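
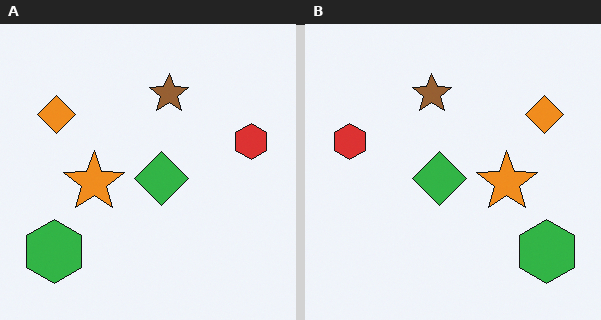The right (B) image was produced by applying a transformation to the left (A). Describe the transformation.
This is the original image flipped horizontally (left ↔ right).

The red hexagon is in the right of the left (A) image and the left of the right (B) — shapes on opposite sides of the vertical midline have swapped in a mirror flip.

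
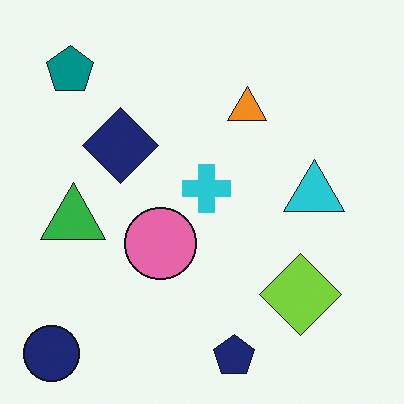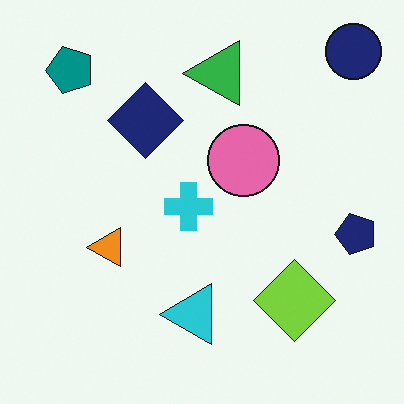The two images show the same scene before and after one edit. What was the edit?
Transposed (reflected across the top-left ↔ bottom-right diagonal).

Shapes have swapped their row and column positions — what was in the top-right is now in the bottom-left — a diagonal reflection.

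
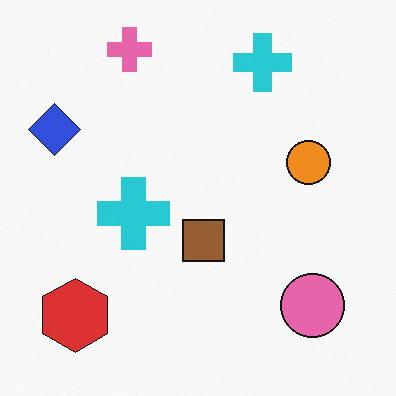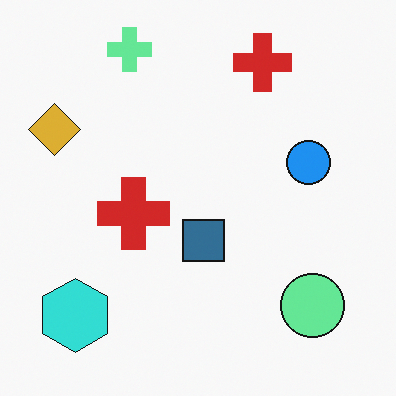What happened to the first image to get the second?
The transformation is: hue-shifted by a large amount.

Every shape's color has rotated by the same amount around the hue wheel — a uniform hue shift.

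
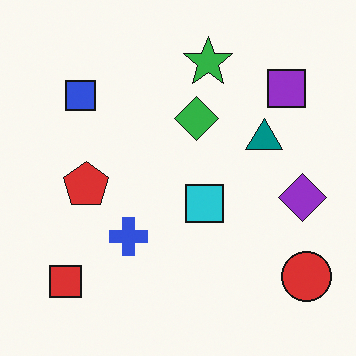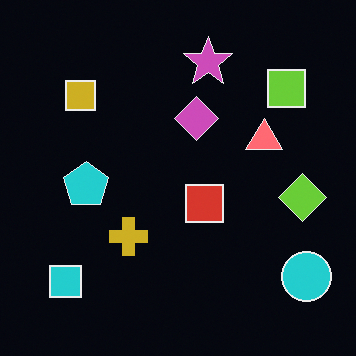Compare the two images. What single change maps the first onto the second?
This is the original image color-inverted (negative).

The light background has become dark and every shape's color is its complement — a photographic negative.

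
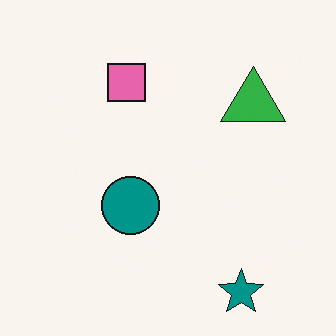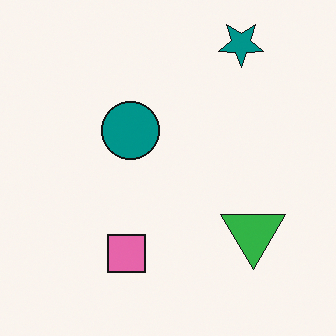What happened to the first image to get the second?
Flipped vertically (top ↔ bottom).

The teal star is in the bottom-right of the first image and the top-right of the second — shapes on opposite sides of the horizontal midline have swapped in a mirror flip.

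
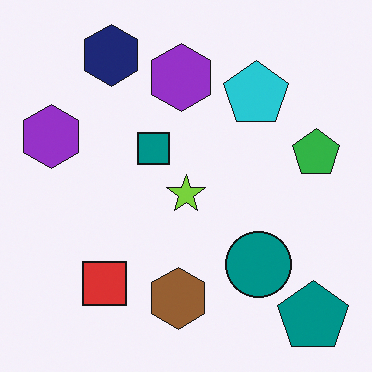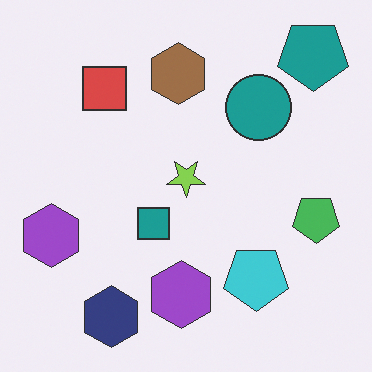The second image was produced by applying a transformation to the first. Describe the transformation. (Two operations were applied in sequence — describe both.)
It was flipped vertically (top ↔ bottom), then given slightly reduced contrast.

The navy hexagon is in the top-left of the first image and the bottom-left of the second — shapes on opposite sides of the horizontal midline have swapped in a mirror flip. Tones are pushed toward mid-grey across the whole image — a global contrast change.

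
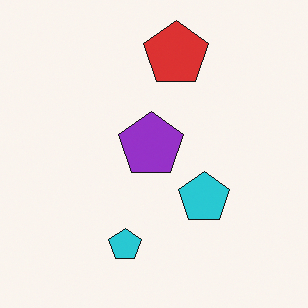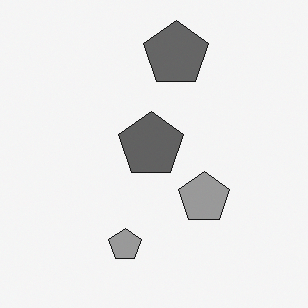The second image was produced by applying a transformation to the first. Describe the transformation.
The transformation is: converted to grayscale.

All color is removed — every shape is now a shade of grey.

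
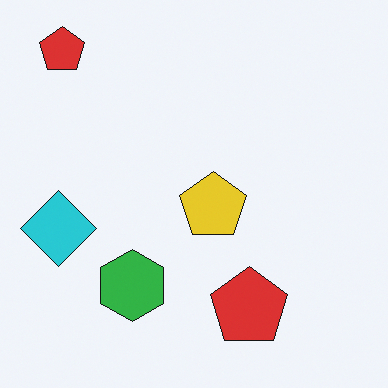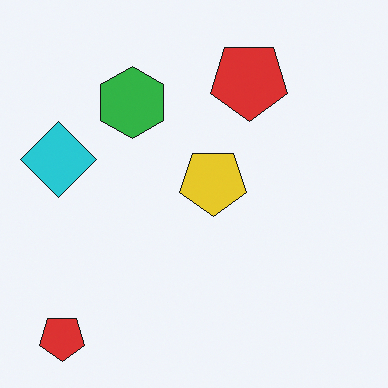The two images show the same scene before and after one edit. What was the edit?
It was flipped vertically (top ↔ bottom).

The green hexagon is in the bottom of the first image and the top of the second — shapes on opposite sides of the horizontal midline have swapped in a mirror flip.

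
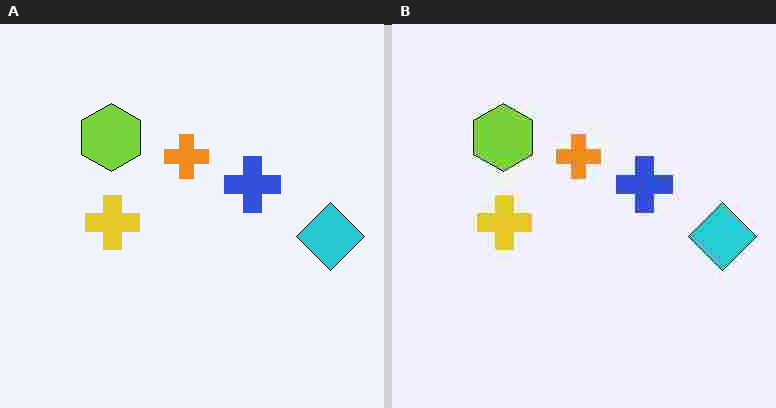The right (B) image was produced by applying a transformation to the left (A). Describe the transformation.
The image was degraded with heavy JPEG compression.

Blocky 8×8 compression artifacts appear around shape edges and the flat background shows ringing — characteristic JPEG degradation.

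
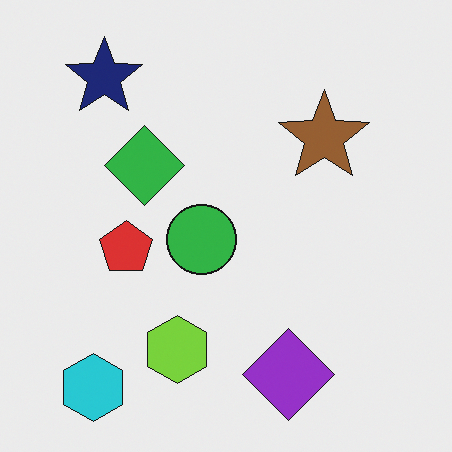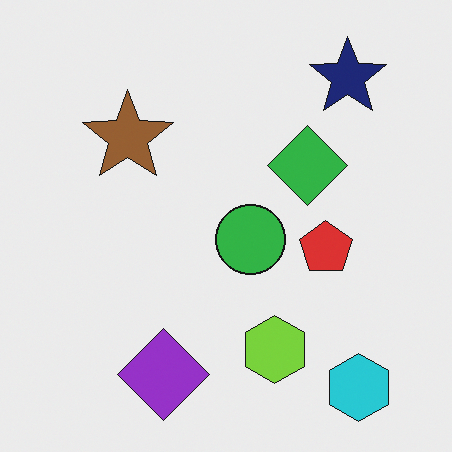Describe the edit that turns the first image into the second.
It was flipped horizontally (left ↔ right).

The cyan hexagon is in the bottom-left of the first image and the bottom-right of the second — shapes on opposite sides of the vertical midline have swapped in a mirror flip.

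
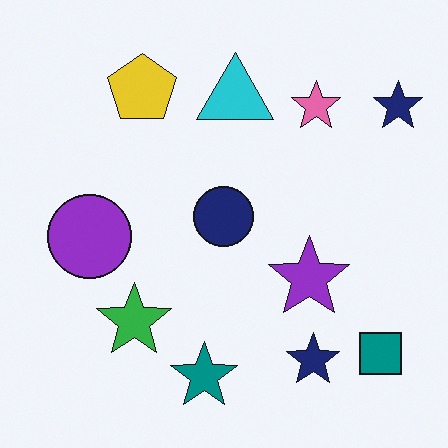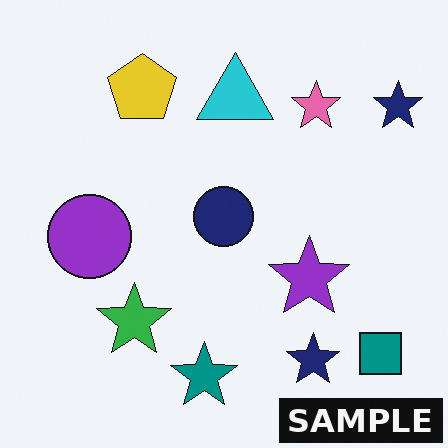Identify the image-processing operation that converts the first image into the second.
The image was watermarked with the text "SAMPLE" in the lower-right corner.

A dark label reading "SAMPLE" appears in the lower-right corner.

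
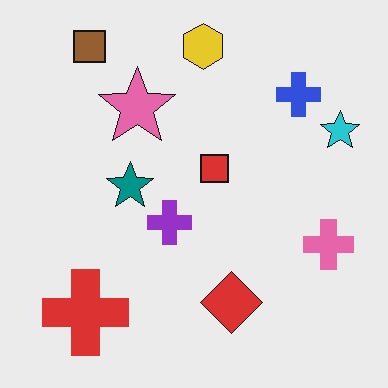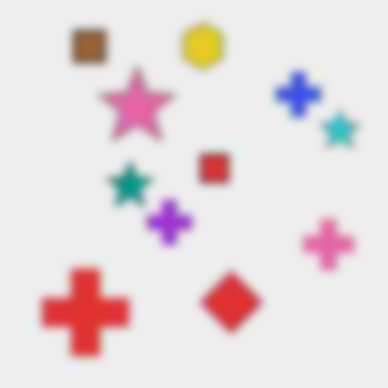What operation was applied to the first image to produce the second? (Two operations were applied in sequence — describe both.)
Degraded with heavy JPEG compression, then noticeably gaussian-blurred.

Blocky 8×8 compression artifacts appear around shape edges and the flat background shows ringing — characteristic JPEG degradation. Shape edges and outlines are uniformly softened across the whole image.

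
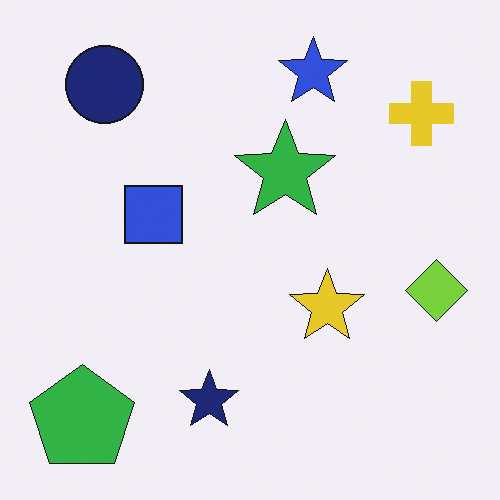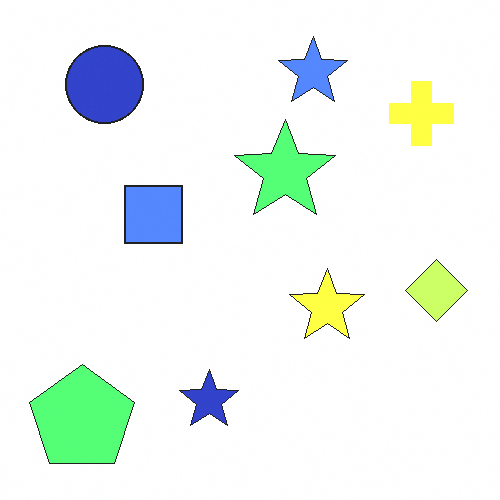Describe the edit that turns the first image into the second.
The second image is the first substantially brightened.

Every pixel — background and shapes alike — is uniformly brightened.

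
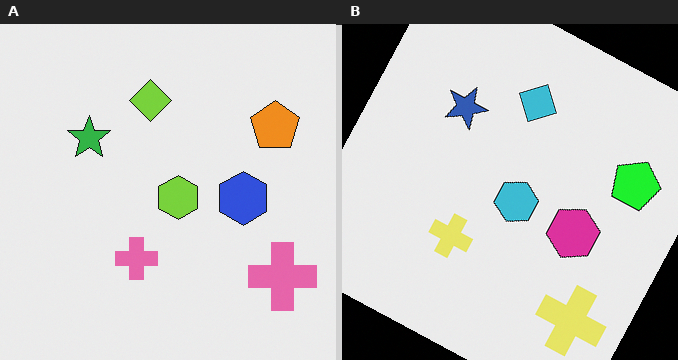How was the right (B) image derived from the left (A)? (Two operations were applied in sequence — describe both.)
Rotated clockwise by a clearly visible amount, then hue-shifted noticeably.

Every shape is tilted by the same angle and the image corners show triangular fill wedges — a whole-image rotation by a non-right angle. Every shape's color has rotated by the same amount around the hue wheel — a uniform hue shift.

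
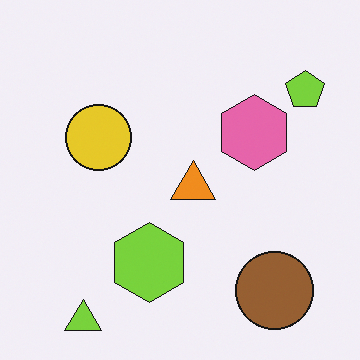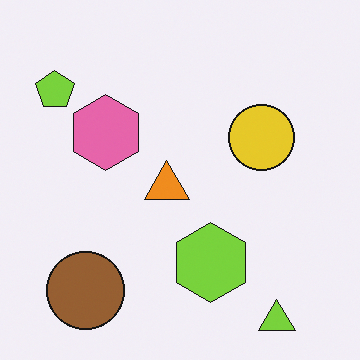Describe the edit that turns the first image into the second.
The transformation is: flipped horizontally (left ↔ right).

The lime pentagon is in the top-right of the first image and the top-left of the second — shapes on opposite sides of the vertical midline have swapped in a mirror flip.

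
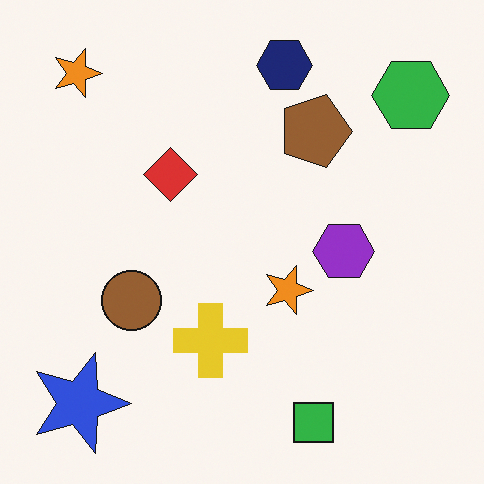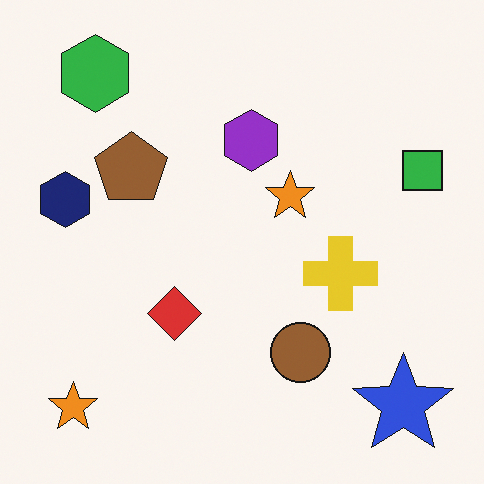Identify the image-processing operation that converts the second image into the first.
The image was rotated 90° clockwise.

The blue star sits in the bottom-right of the second image and the bottom-left of the first — consistent with a whole-image 90° clockwise rotation.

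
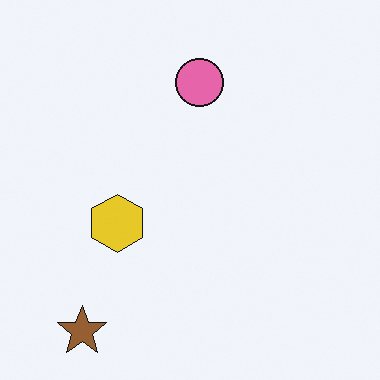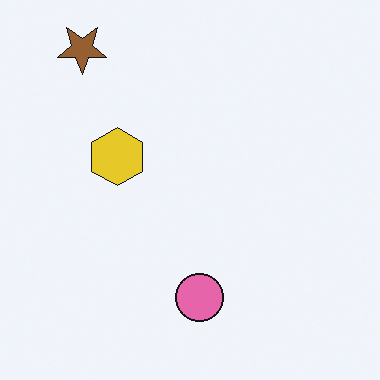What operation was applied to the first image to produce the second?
This is the original image flipped vertically (top ↔ bottom).

The brown star is in the bottom-left of the first image and the top-left of the second — shapes on opposite sides of the horizontal midline have swapped in a mirror flip.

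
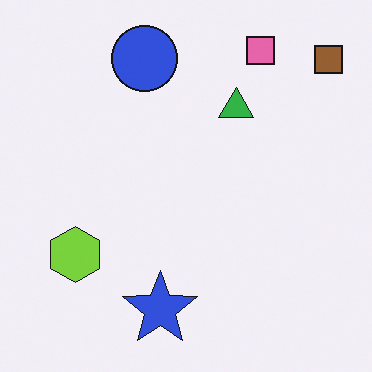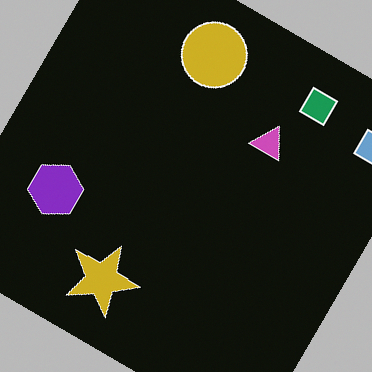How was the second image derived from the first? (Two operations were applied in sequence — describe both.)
The transformation is: rotated clockwise by a large amount — several tens of degrees, then color-inverted (negative).

Every shape is tilted by the same angle and the image corners show triangular fill wedges — a whole-image rotation by a non-right angle. The light background has become dark and every shape's color is its complement — a photographic negative.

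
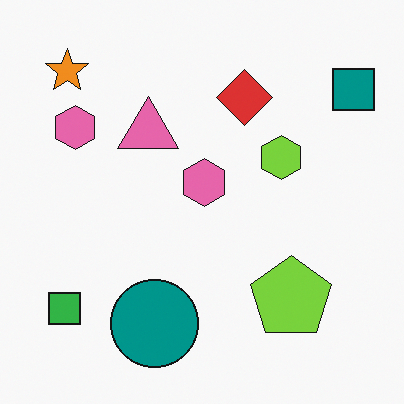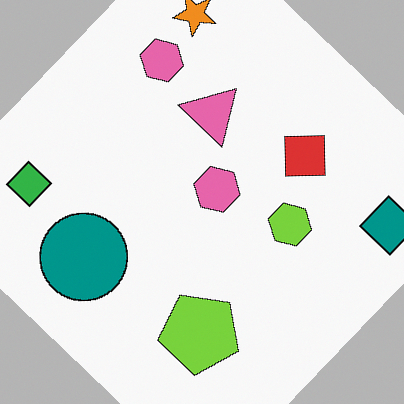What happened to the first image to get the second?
This is the original image rotated clockwise by a large amount — several tens of degrees.

Every shape is tilted by the same angle and the image corners show triangular fill wedges — a whole-image rotation by a non-right angle.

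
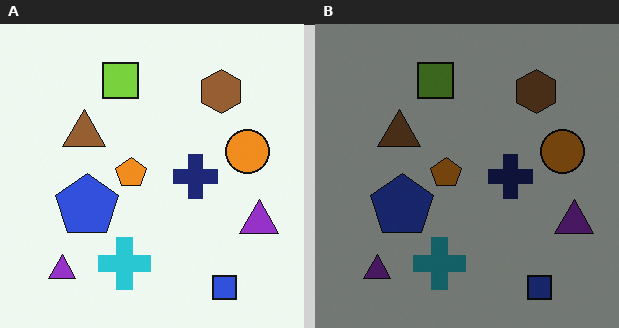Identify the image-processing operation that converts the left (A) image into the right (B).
The image was substantially darkened.

Every pixel — background and shapes alike — is uniformly darkened.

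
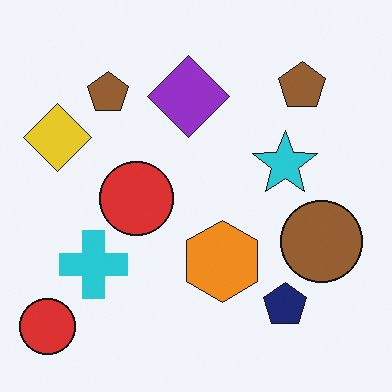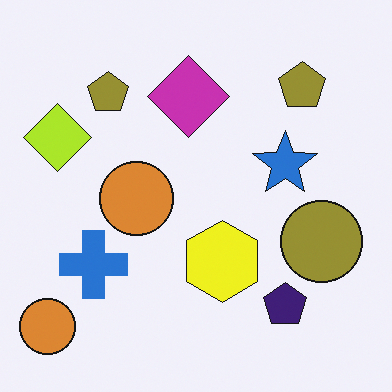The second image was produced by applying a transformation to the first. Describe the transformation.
This is the original image hue-shifted by a small amount.

Every shape's color has rotated by the same amount around the hue wheel — a uniform hue shift.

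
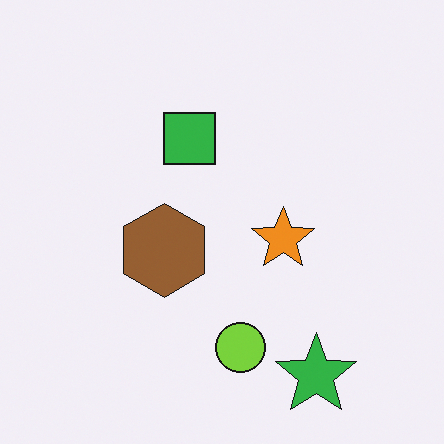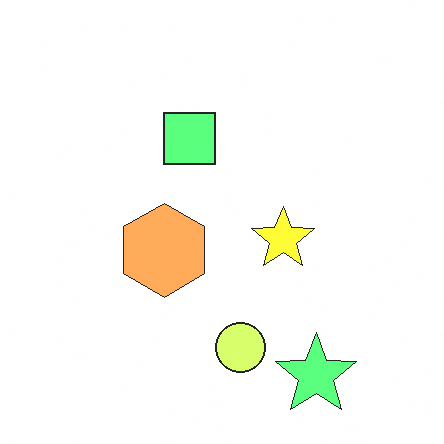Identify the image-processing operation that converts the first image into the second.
It was substantially brightened.

Every pixel — background and shapes alike — is uniformly brightened.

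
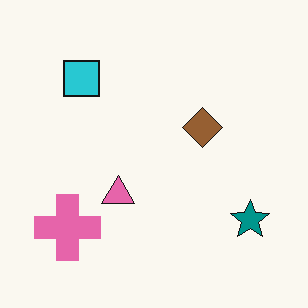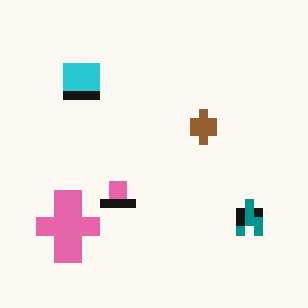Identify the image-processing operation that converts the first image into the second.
Coarsely pixelated.

Shapes are reduced to large square blocks; fine edges and outlines are lost — a downscale-then-upscale (mosaic) effect.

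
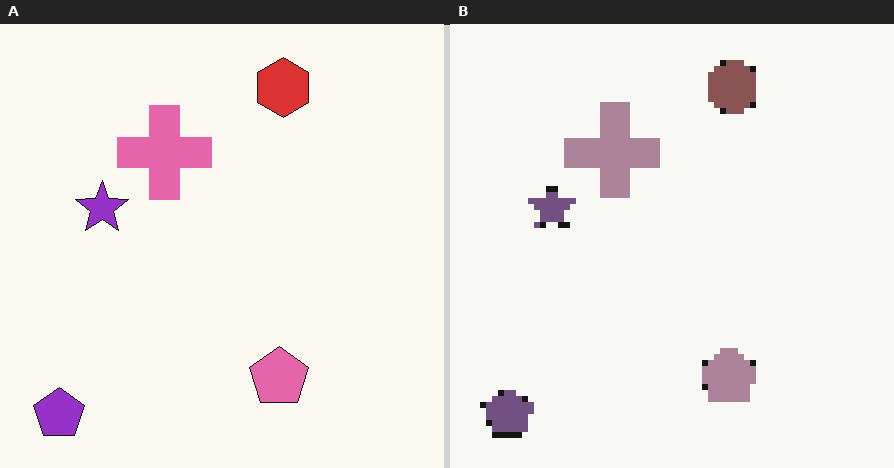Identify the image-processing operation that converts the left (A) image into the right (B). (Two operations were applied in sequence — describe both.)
The right (B) image is the left (A) made much more muted (saturation change), then pixelated into visible square blocks.

All colors are more muted and greyish — a global saturation change. Shapes are reduced to large square blocks; fine edges and outlines are lost — a downscale-then-upscale (mosaic) effect.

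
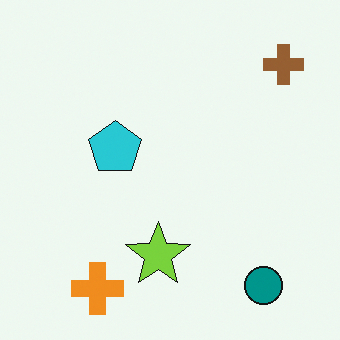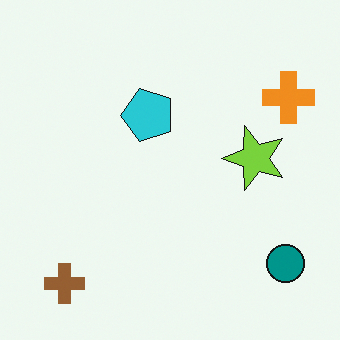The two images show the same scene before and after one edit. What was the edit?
The second image is the first transposed (reflected across the top-left ↔ bottom-right diagonal).

Shapes have swapped their row and column positions — what was in the top-right is now in the bottom-left — a diagonal reflection.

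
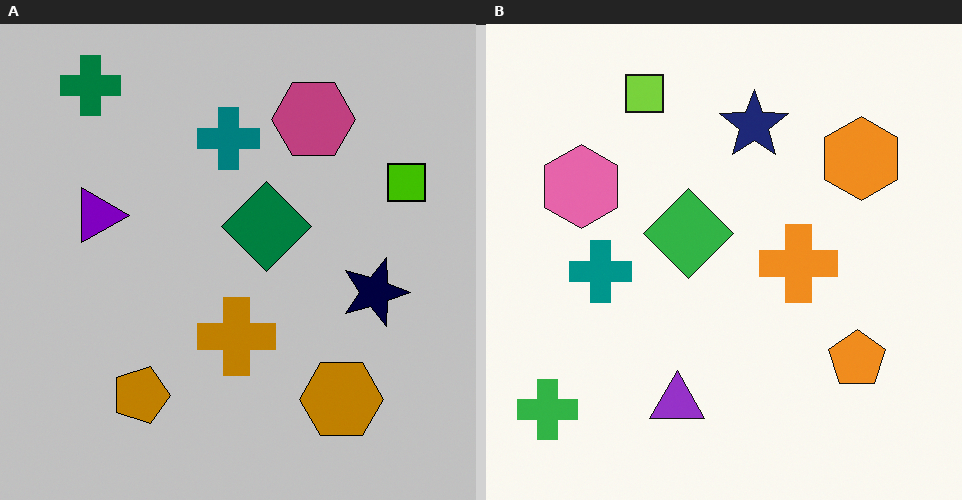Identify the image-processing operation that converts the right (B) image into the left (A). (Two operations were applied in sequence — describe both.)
The left (A) image is the right (B) rotated 90° clockwise, then aggressively posterized.

The green cross sits in the bottom-left of the right (B) image and the top-left of the left (A) — consistent with a whole-image 90° clockwise rotation. Each flat color has snapped to a coarser quantized level — most visibly, the near-white background has dropped to a flat grey.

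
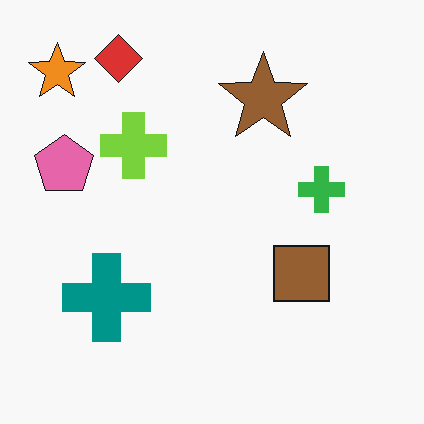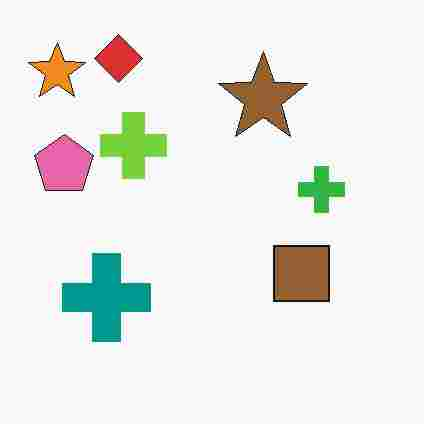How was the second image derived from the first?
Degraded with heavy JPEG compression.

Blocky 8×8 compression artifacts appear around shape edges and the flat background shows ringing — characteristic JPEG degradation.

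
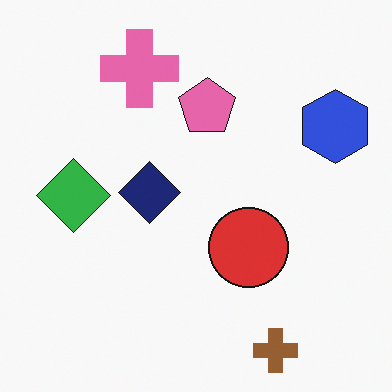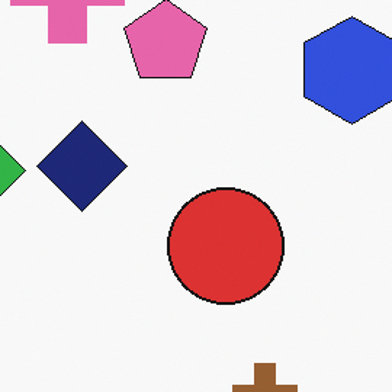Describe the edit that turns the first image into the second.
Cropped to a modestly smaller region and rescaled.

The visible shapes are larger and the field of view is narrower; shapes near the original edges may be partly or wholly outside the frame — a crop-and-rescale.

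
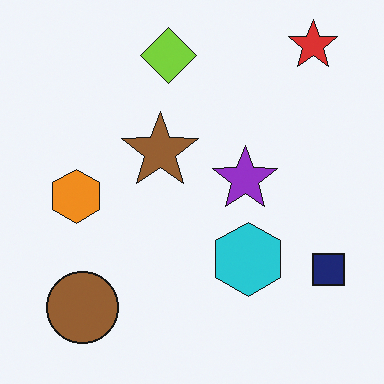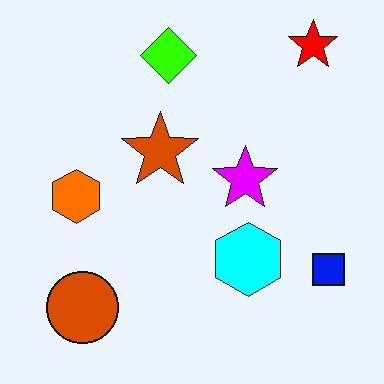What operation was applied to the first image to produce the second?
This is the original image heavily oversaturated.

All colors are more vivid — a global saturation change.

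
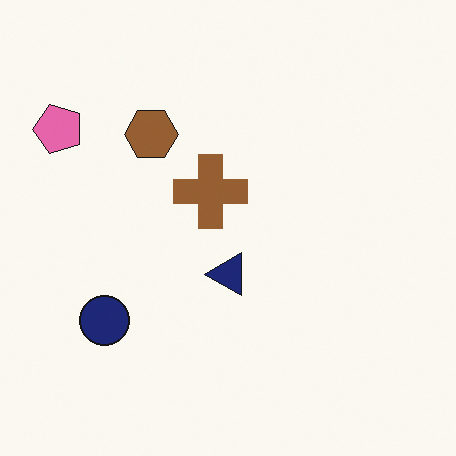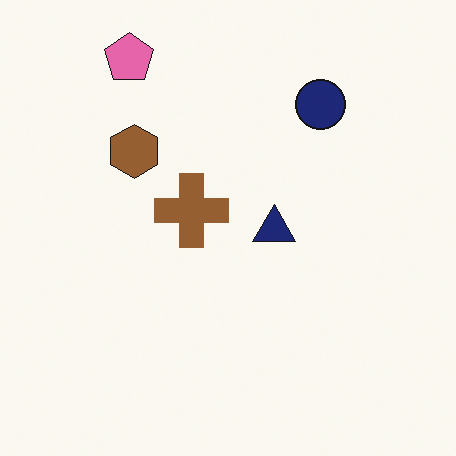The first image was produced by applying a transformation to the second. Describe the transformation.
Transposed (reflected across the top-left ↔ bottom-right diagonal).

Shapes have swapped their row and column positions — what was in the top-right is now in the bottom-left — a diagonal reflection.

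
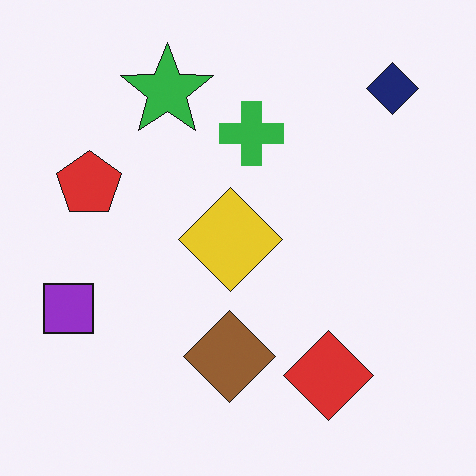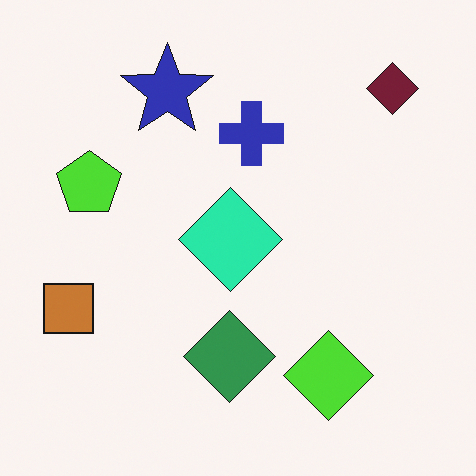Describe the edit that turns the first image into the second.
The image was hue-shifted noticeably.

Every shape's color has rotated by the same amount around the hue wheel — a uniform hue shift.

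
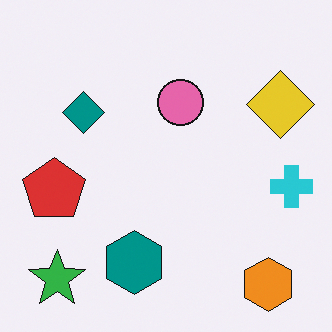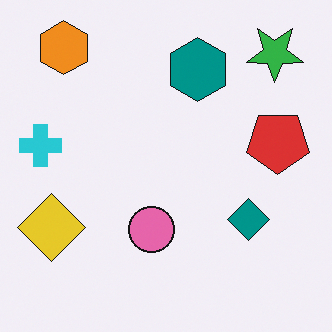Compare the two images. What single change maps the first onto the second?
The transformation is: rotated 180°.

The green star sits in the bottom-left of the first image and the top-right of the second — consistent with a whole-image 180° rotation.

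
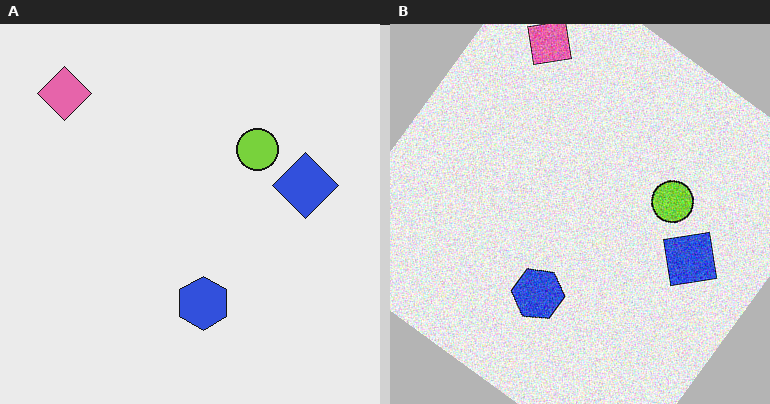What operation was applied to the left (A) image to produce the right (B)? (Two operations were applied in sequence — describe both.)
Degraded with visible gaussian noise, then rotated clockwise by a large amount — several tens of degrees.

Random speckle covers the whole image, including the flat background. Every shape is tilted by the same angle and the image corners show triangular fill wedges — a whole-image rotation by a non-right angle.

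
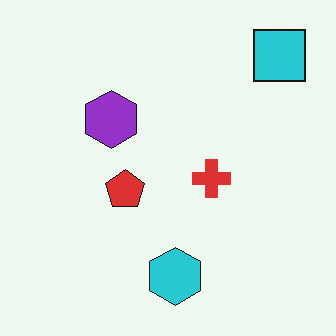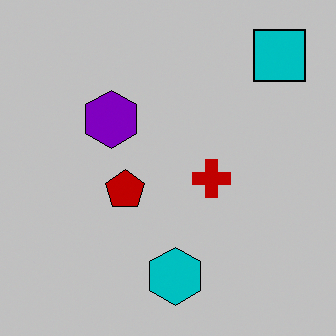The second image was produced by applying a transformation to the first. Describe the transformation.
The image was heavily posterized to just a handful of flat colors.

Each flat color has snapped to a coarser quantized level — most visibly, the near-white background has dropped to a flat grey.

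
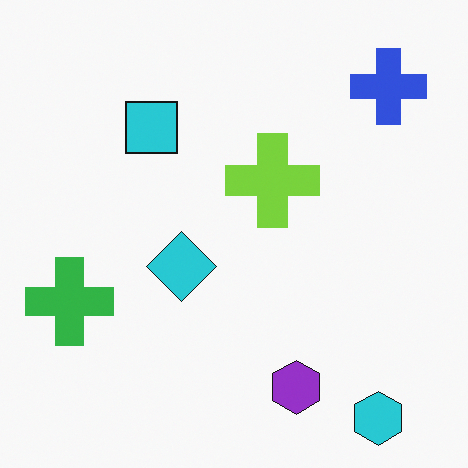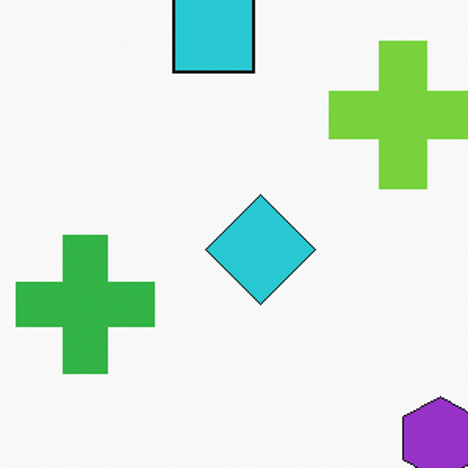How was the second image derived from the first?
The second image is the first cropped to a modestly smaller region and rescaled.

The visible shapes are larger and the field of view is narrower; shapes near the original edges may be partly or wholly outside the frame — a crop-and-rescale.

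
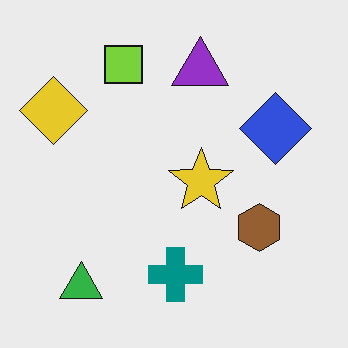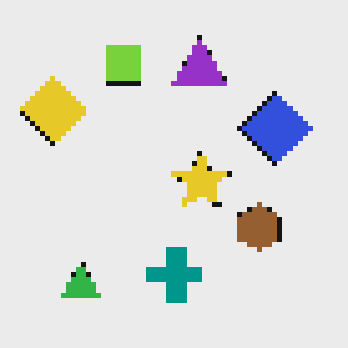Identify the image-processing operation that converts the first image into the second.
The transformation is: mildly pixelated.

Shapes are reduced to large square blocks; fine edges and outlines are lost — a downscale-then-upscale (mosaic) effect.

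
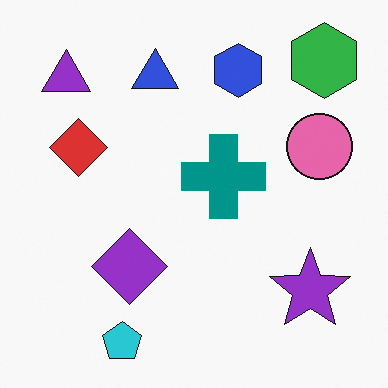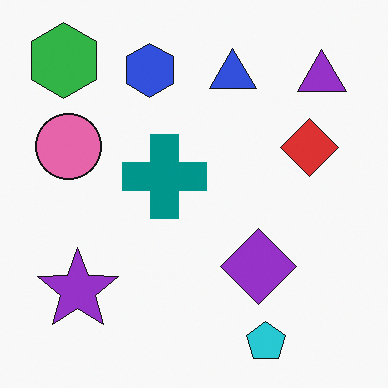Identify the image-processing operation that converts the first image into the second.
The image was flipped horizontally (left ↔ right).

The green hexagon is in the top-right of the first image and the top-left of the second — shapes on opposite sides of the vertical midline have swapped in a mirror flip.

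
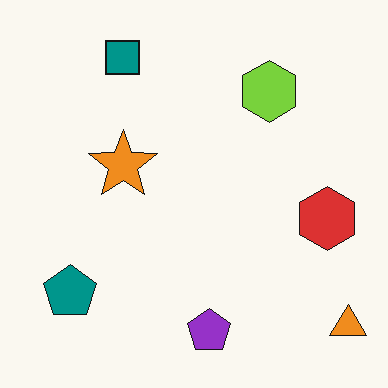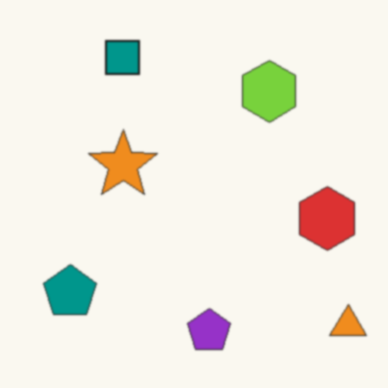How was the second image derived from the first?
The transformation is: given a subtle gaussian blur.

Shape edges and outlines are uniformly softened across the whole image.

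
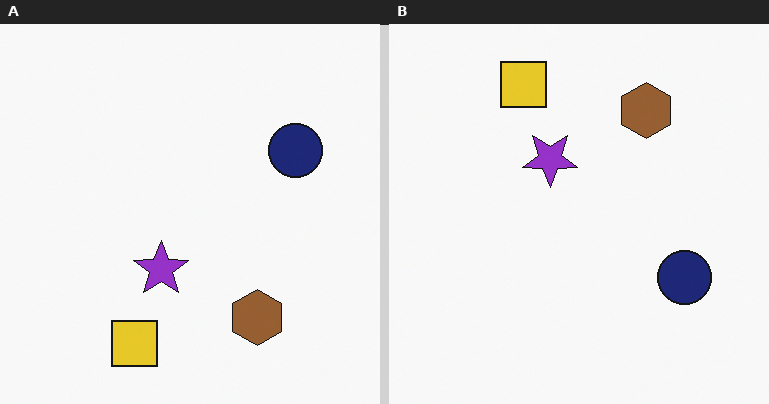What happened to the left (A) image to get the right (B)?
The transformation is: flipped vertically (top ↔ bottom).

The yellow square is in the bottom of the left (A) image and the top of the right (B) — shapes on opposite sides of the horizontal midline have swapped in a mirror flip.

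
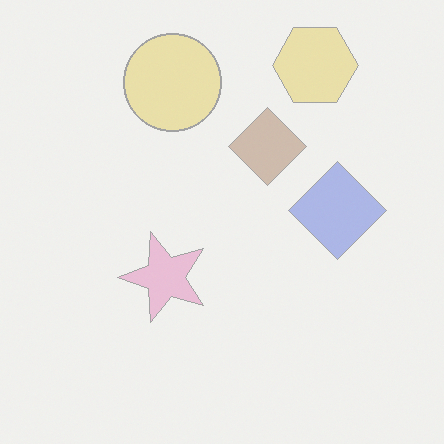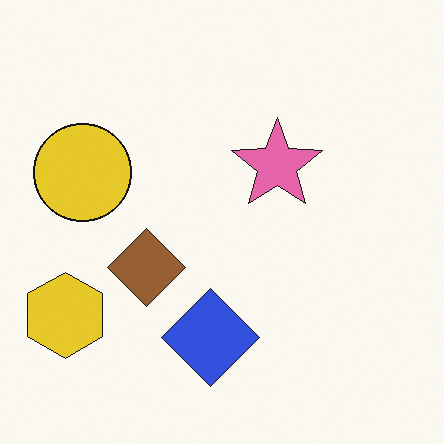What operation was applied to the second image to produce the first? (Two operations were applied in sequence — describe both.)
This is the original image washed out (contrast reduced), then transposed (reflected across the top-left ↔ bottom-right diagonal).

Tones are pushed toward mid-grey across the whole image — a global contrast change. Shapes have swapped their row and column positions — what was in the top-right is now in the bottom-left — a diagonal reflection.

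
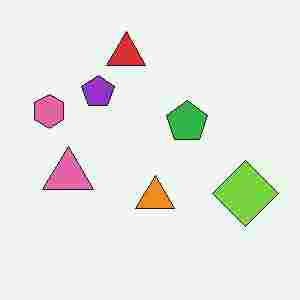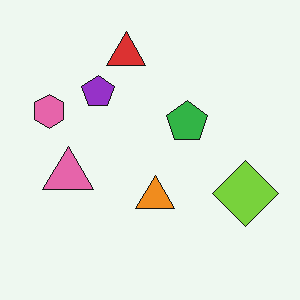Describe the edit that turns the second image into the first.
It was heavily JPEG-compressed with obvious blocking artifacts.

Blocky 8×8 compression artifacts appear around shape edges and the flat background shows ringing — characteristic JPEG degradation.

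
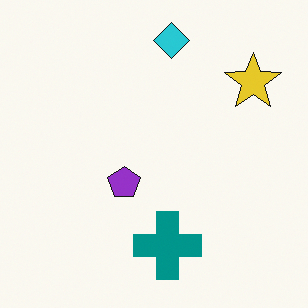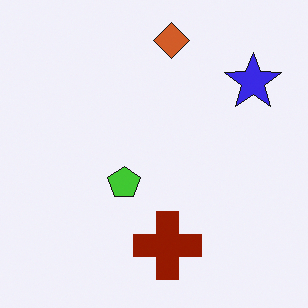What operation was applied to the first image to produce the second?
This is the original image hue-shifted through roughly half the color wheel.

Every shape's color has rotated by the same amount around the hue wheel — a uniform hue shift.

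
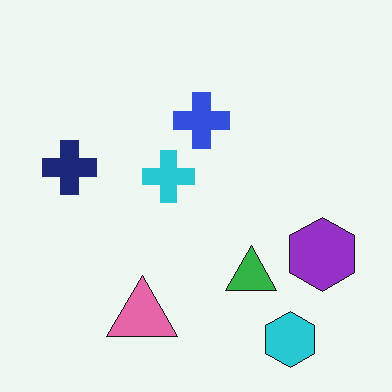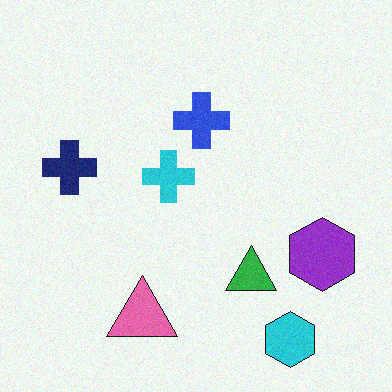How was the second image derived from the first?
The second image is the first degraded with a light layer of grain.

Random speckle covers the whole image, including the flat background.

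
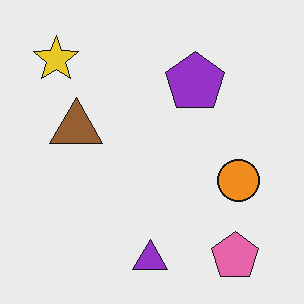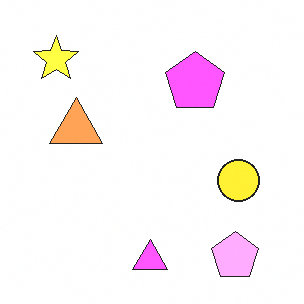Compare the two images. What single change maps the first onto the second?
It was substantially brightened.

Every pixel — background and shapes alike — is uniformly brightened.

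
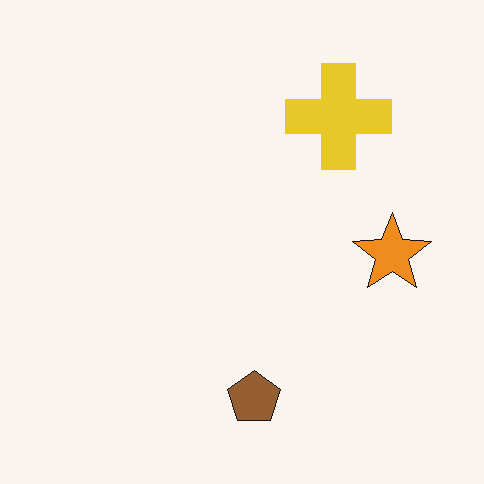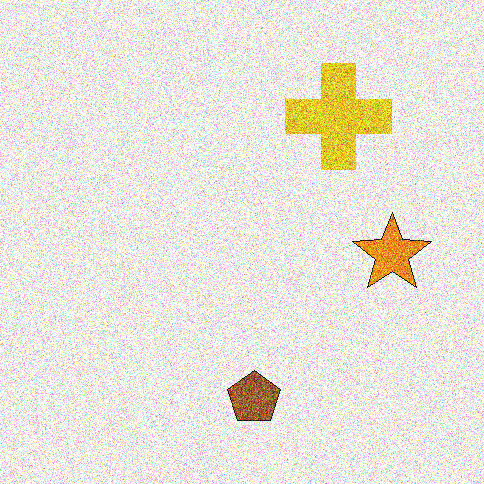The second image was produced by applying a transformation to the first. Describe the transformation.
This is the original image degraded with heavy additive noise.

Random speckle covers the whole image, including the flat background.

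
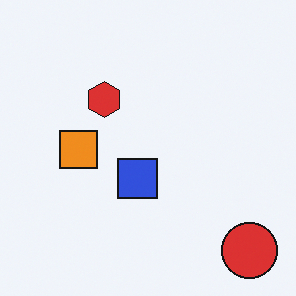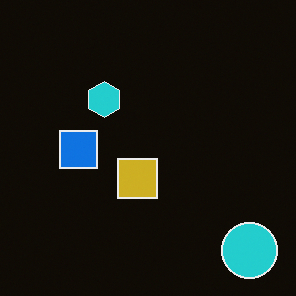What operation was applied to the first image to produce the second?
This is the original image color-inverted (negative).

The light background has become dark and every shape's color is its complement — a photographic negative.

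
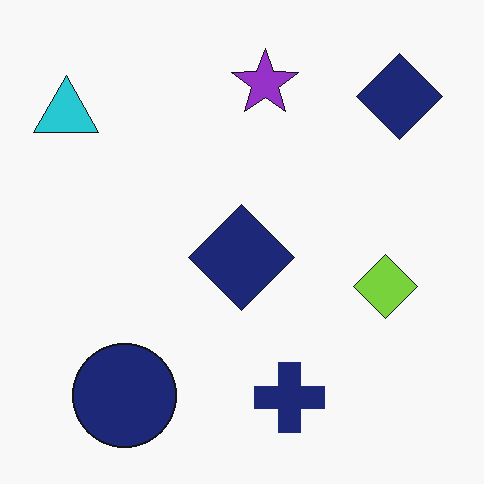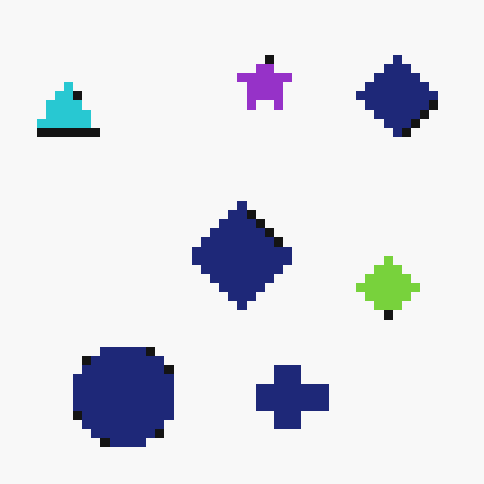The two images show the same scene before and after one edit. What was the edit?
The image was coarsely pixelated.

Shapes are reduced to large square blocks; fine edges and outlines are lost — a downscale-then-upscale (mosaic) effect.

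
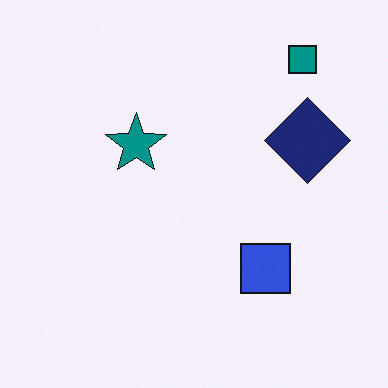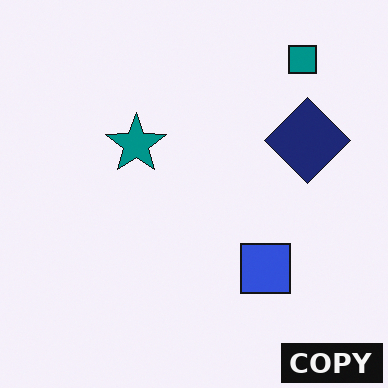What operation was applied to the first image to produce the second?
This is the original image watermarked with the text "COPY" in the lower-right corner.

A dark label reading "COPY" appears in the lower-right corner.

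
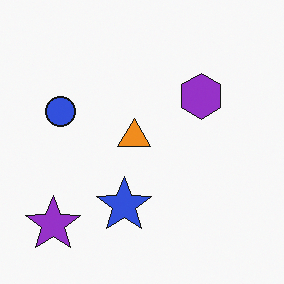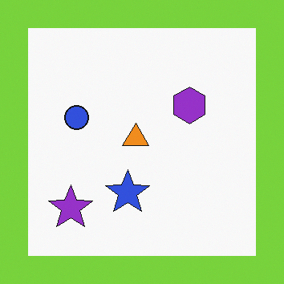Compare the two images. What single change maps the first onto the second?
This is the original image framed with a lime border.

A solid lime frame runs around the edge of the second image, with the content slightly shrunk inside it.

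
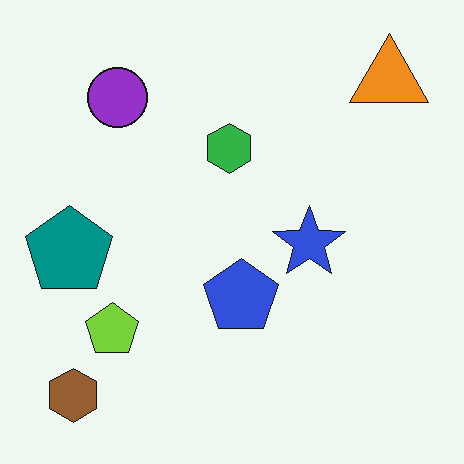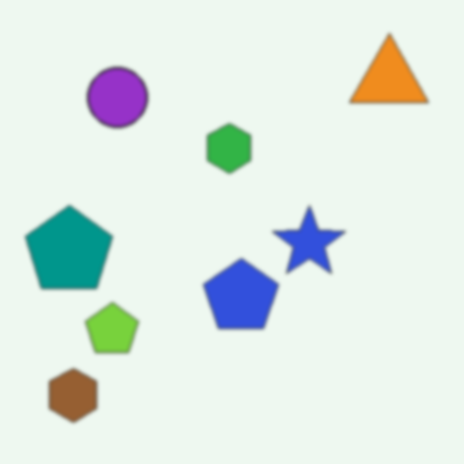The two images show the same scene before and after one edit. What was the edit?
The second image is the first given a subtle gaussian blur.

Shape edges and outlines are uniformly softened across the whole image.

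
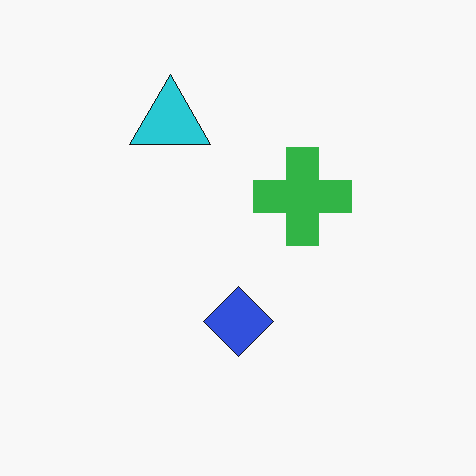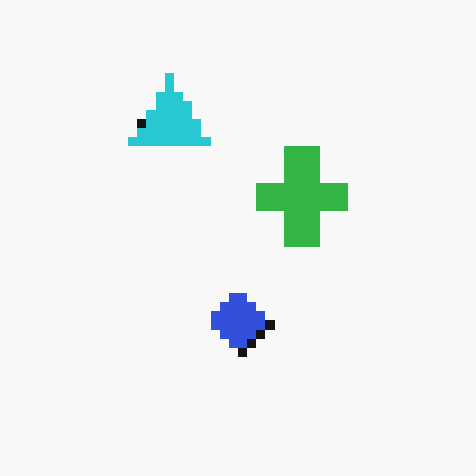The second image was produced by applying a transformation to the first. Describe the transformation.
This is the original image coarsely pixelated.

Shapes are reduced to large square blocks; fine edges and outlines are lost — a downscale-then-upscale (mosaic) effect.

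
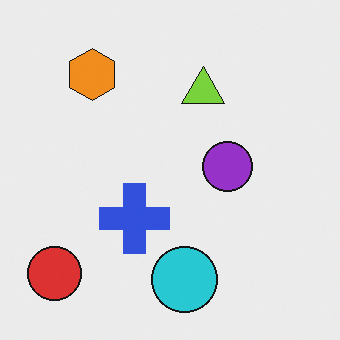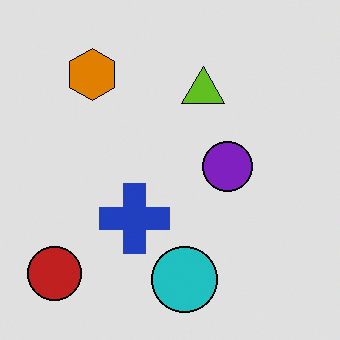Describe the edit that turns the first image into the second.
This is the original image moderately posterized.

Each flat color has snapped to a coarser quantized level — most visibly, the near-white background has dropped to a flat grey.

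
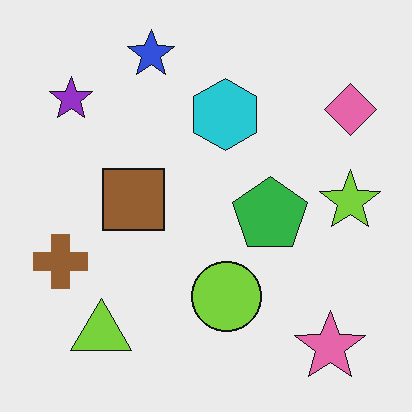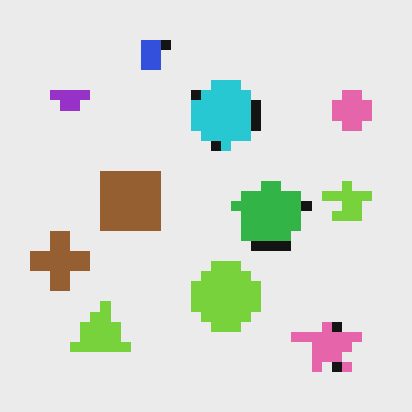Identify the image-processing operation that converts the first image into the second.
The image was heavily pixelated into large blocks.

Shapes are reduced to large square blocks; fine edges and outlines are lost — a downscale-then-upscale (mosaic) effect.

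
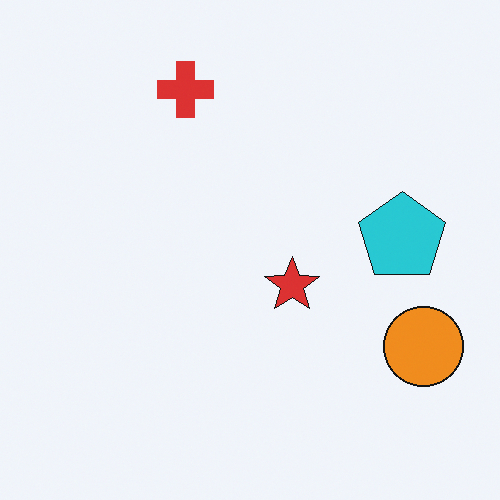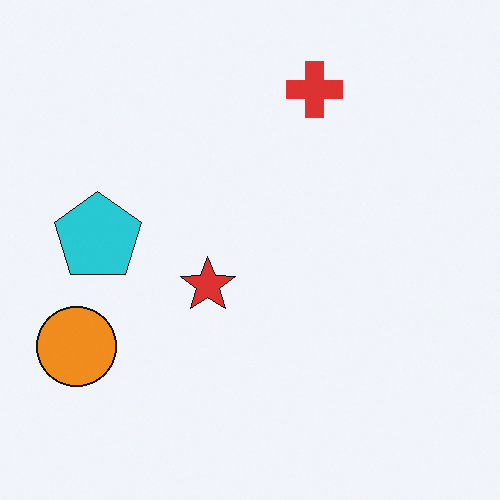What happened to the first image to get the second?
The second image is the first flipped horizontally (left ↔ right).

The orange circle is in the bottom-right of the first image and the bottom-left of the second — shapes on opposite sides of the vertical midline have swapped in a mirror flip.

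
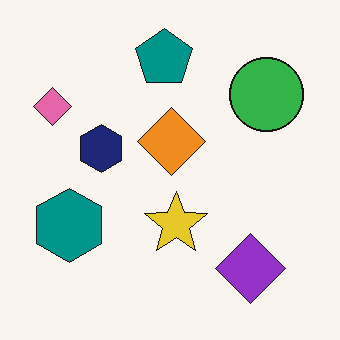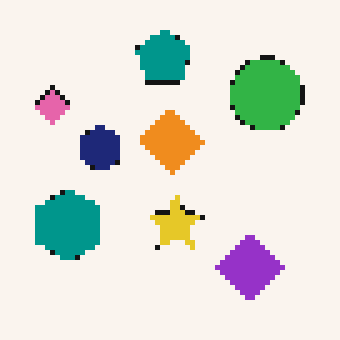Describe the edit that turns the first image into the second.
This is the original image lightly pixelated (a mild mosaic effect).

Shapes are reduced to large square blocks; fine edges and outlines are lost — a downscale-then-upscale (mosaic) effect.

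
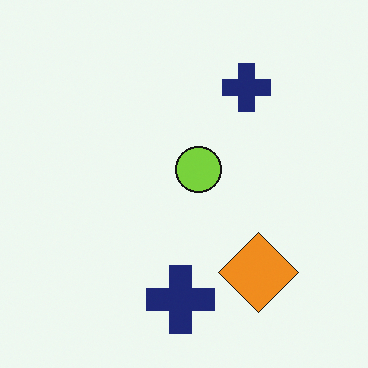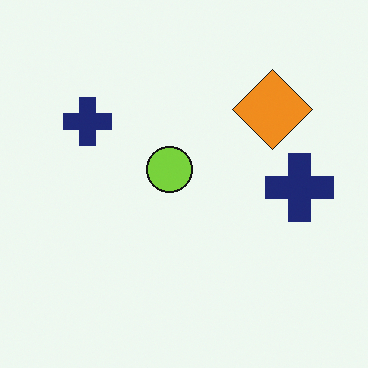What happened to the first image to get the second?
This is the original image rotated 90° counter-clockwise.

The orange diamond sits in the bottom-right of the first image and the top-right of the second — consistent with a whole-image 90° counter-clockwise rotation.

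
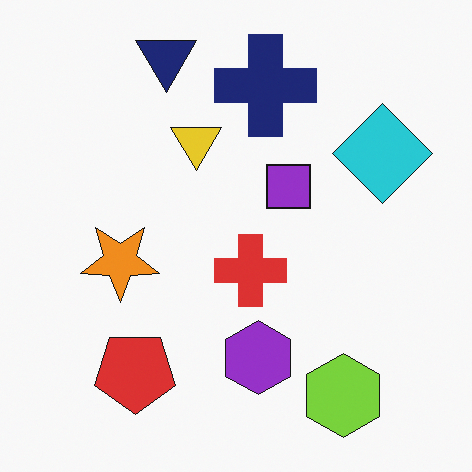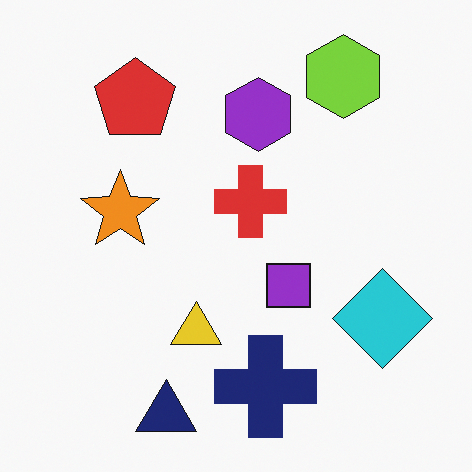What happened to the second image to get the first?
The transformation is: flipped vertically (top ↔ bottom).

The navy triangle is in the bottom of the second image and the top of the first — shapes on opposite sides of the horizontal midline have swapped in a mirror flip.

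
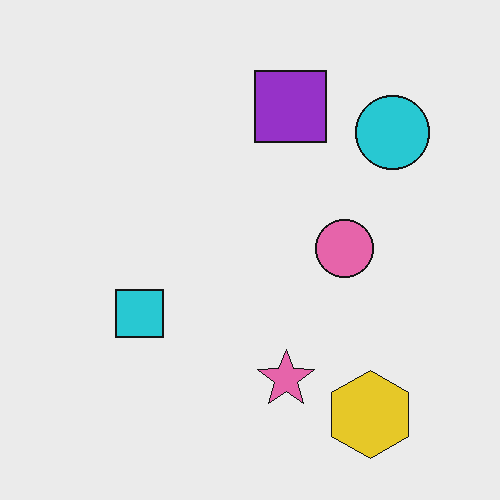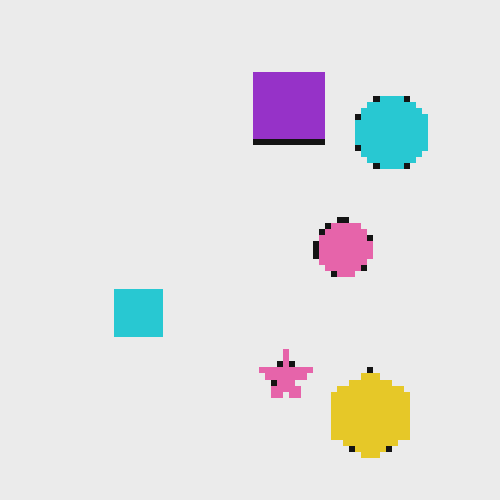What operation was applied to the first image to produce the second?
It was pixelated into visible square blocks.

Shapes are reduced to large square blocks; fine edges and outlines are lost — a downscale-then-upscale (mosaic) effect.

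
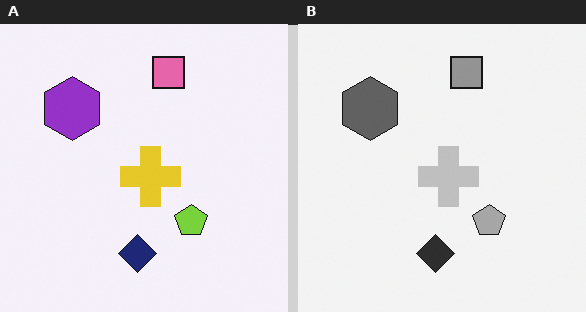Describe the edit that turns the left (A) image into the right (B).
This is the original image converted to grayscale.

All color is removed — every shape is now a shade of grey.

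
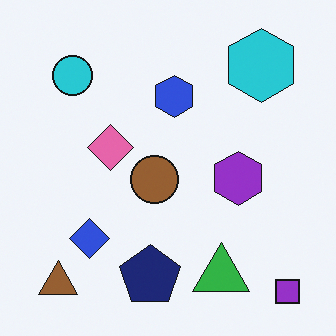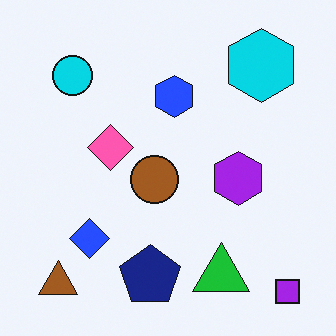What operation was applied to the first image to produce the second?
The transformation is: slightly oversaturated.

All colors are more vivid — a global saturation change.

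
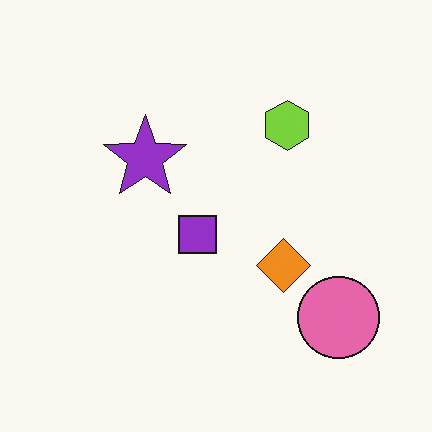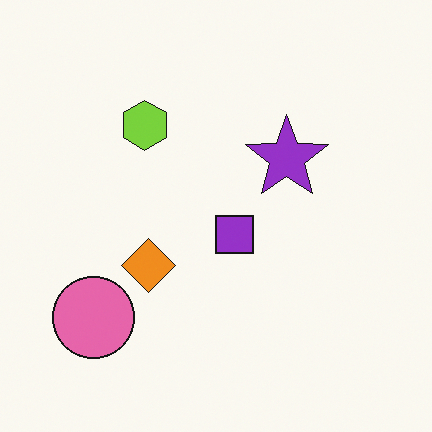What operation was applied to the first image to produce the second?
The image was flipped horizontally (left ↔ right).

The pink circle is in the bottom-right of the first image and the bottom-left of the second — shapes on opposite sides of the vertical midline have swapped in a mirror flip.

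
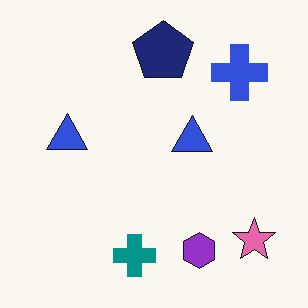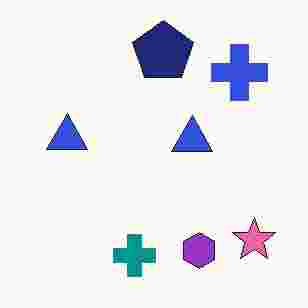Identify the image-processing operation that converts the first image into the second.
The transformation is: degraded with heavy JPEG compression.

Blocky 8×8 compression artifacts appear around shape edges and the flat background shows ringing — characteristic JPEG degradation.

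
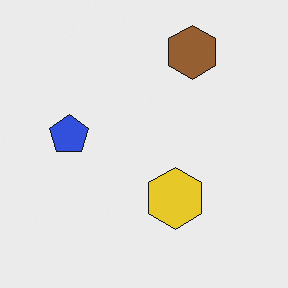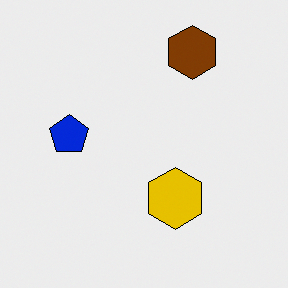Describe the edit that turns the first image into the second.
It was given slightly increased contrast.

Tones are pushed away from mid-grey across the whole image — a global contrast change.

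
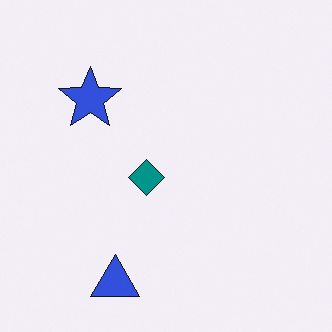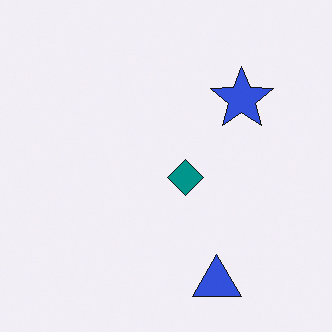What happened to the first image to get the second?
The image was flipped horizontally (left ↔ right).

The blue star is in the top-left of the first image and the top-right of the second — shapes on opposite sides of the vertical midline have swapped in a mirror flip.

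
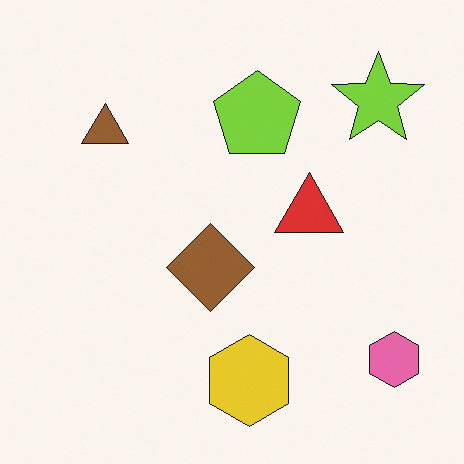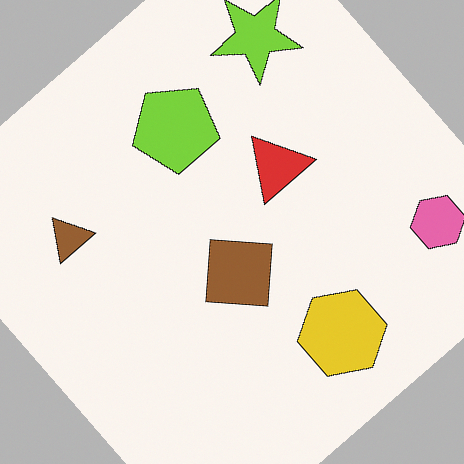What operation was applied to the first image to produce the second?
Rotated counter-clockwise by a large amount — several tens of degrees.

Every shape is tilted by the same angle and the image corners show triangular fill wedges — a whole-image rotation by a non-right angle.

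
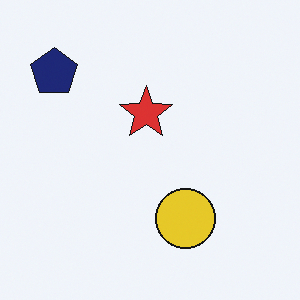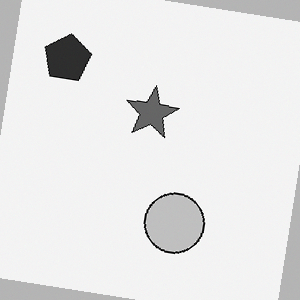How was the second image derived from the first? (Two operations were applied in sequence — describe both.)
It was converted to grayscale, then rotated clockwise by a slight angle.

All color is removed — every shape is now a shade of grey. Every shape is tilted by the same angle and the image corners show triangular fill wedges — a whole-image rotation by a non-right angle.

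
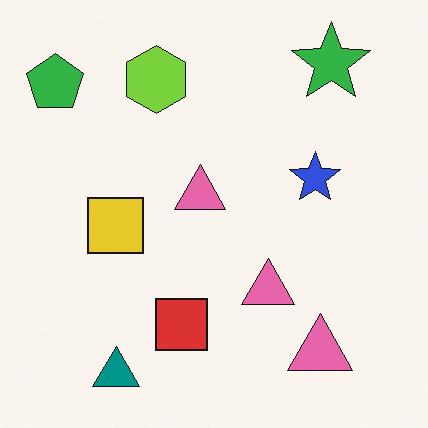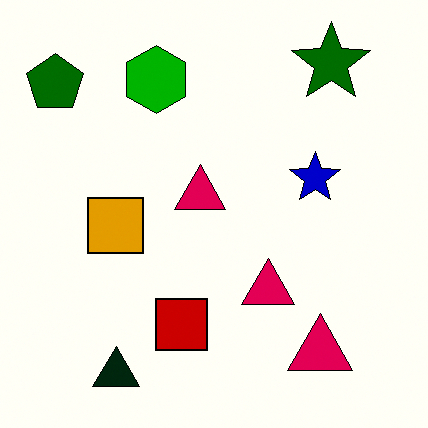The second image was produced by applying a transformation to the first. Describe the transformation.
The transformation is: given much higher contrast.

Tones are pushed away from mid-grey across the whole image — a global contrast change.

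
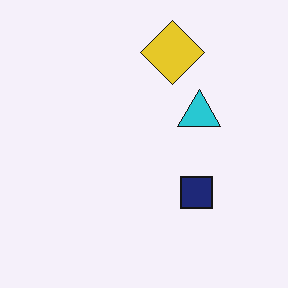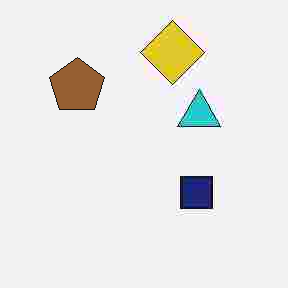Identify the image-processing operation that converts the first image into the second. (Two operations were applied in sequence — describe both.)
The transformation is: heavily JPEG-compressed with obvious blocking artifacts, then overlaid with an additional brown pentagon.

Blocky 8×8 compression artifacts appear around shape edges and the flat background shows ringing — characteristic JPEG degradation. A brown pentagon appears in the second image that is absent from the first.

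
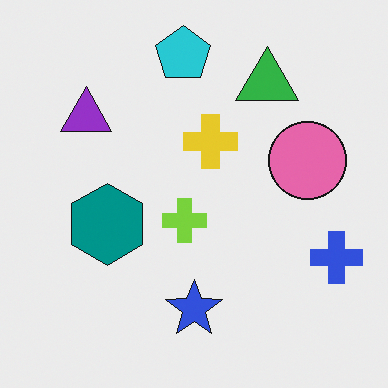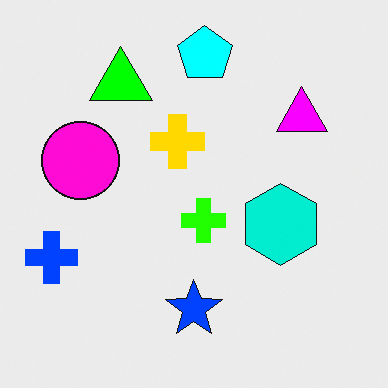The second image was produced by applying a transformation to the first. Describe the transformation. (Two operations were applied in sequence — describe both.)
The image was flipped horizontally (left ↔ right), then made much more vivid (saturation change).

The blue cross is in the right of the first image and the left of the second — shapes on opposite sides of the vertical midline have swapped in a mirror flip. All colors are more vivid — a global saturation change.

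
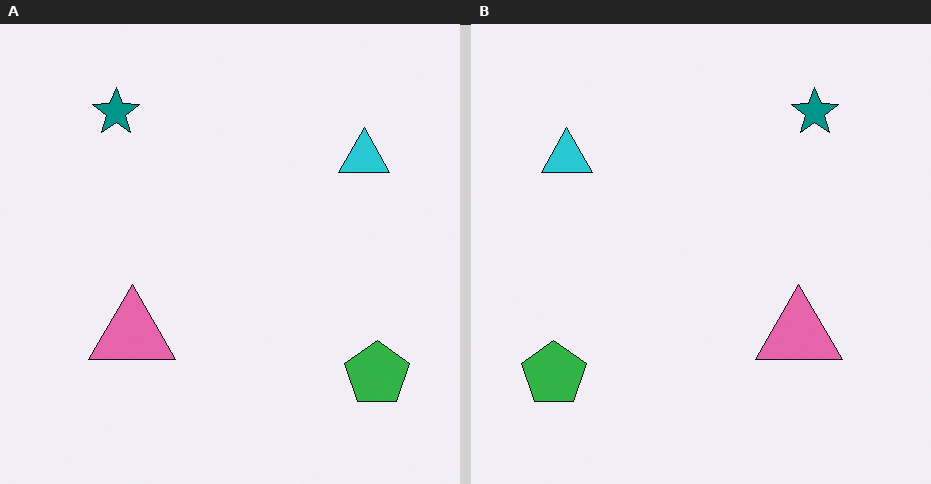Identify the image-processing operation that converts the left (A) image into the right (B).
The image was flipped horizontally (left ↔ right).

The green pentagon is in the bottom-right of the left (A) image and the bottom-left of the right (B) — shapes on opposite sides of the vertical midline have swapped in a mirror flip.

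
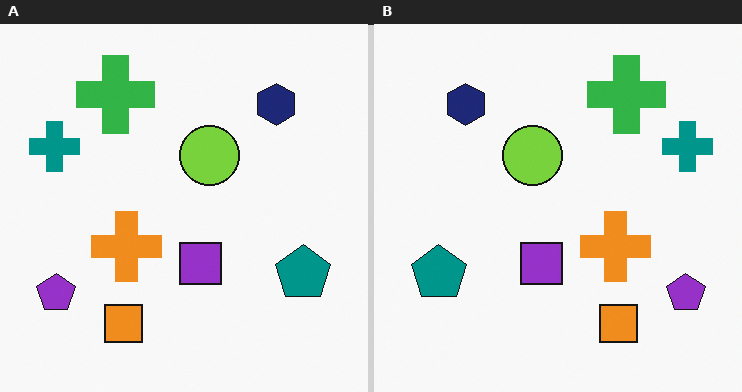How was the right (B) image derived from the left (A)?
The image was flipped horizontally (left ↔ right).

The teal cross is in the top-left of the left (A) image and the top-right of the right (B) — shapes on opposite sides of the vertical midline have swapped in a mirror flip.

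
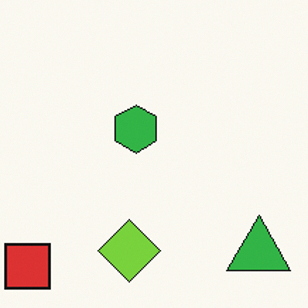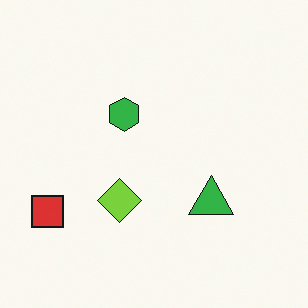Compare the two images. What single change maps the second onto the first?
The transformation is: cropped to a modestly smaller region and rescaled.

The visible shapes are larger and the field of view is narrower; shapes near the original edges may be partly or wholly outside the frame — a crop-and-rescale.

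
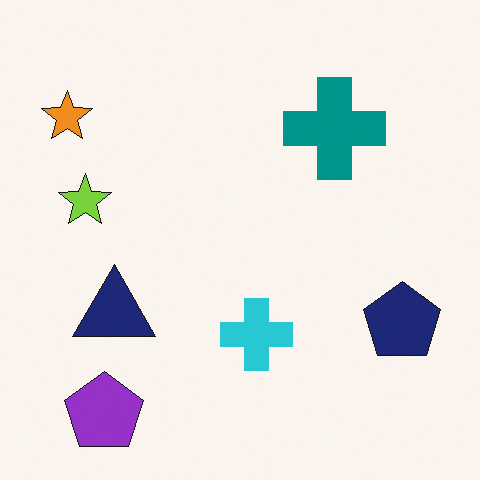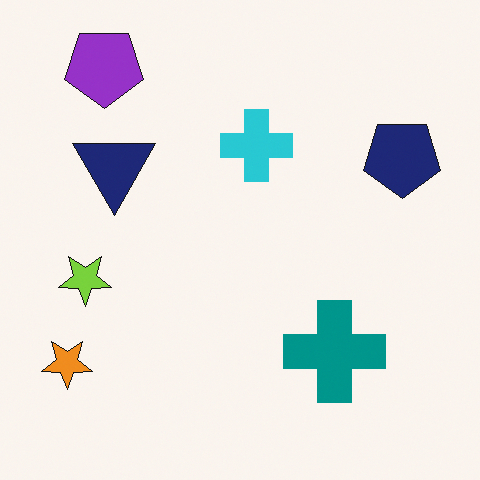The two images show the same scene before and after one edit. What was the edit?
This is the original image flipped vertically (top ↔ bottom).

The purple pentagon is in the bottom-left of the first image and the top-left of the second — shapes on opposite sides of the horizontal midline have swapped in a mirror flip.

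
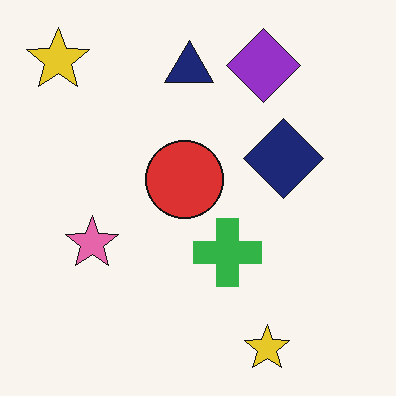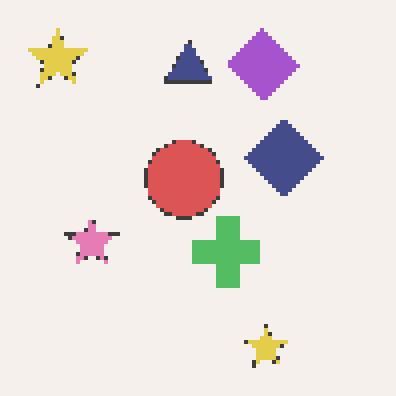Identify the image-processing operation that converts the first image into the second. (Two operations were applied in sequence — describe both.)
This is the original image given slightly reduced contrast, then lightly pixelated (a mild mosaic effect).

Tones are pushed toward mid-grey across the whole image — a global contrast change. Shapes are reduced to large square blocks; fine edges and outlines are lost — a downscale-then-upscale (mosaic) effect.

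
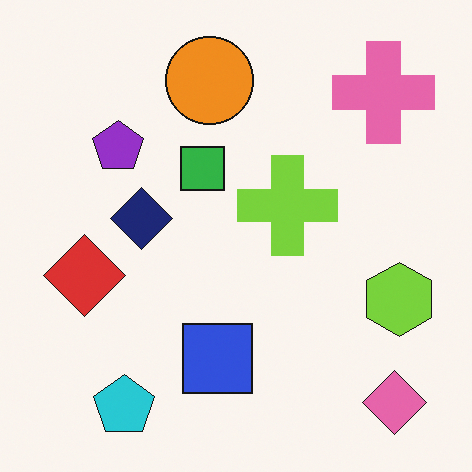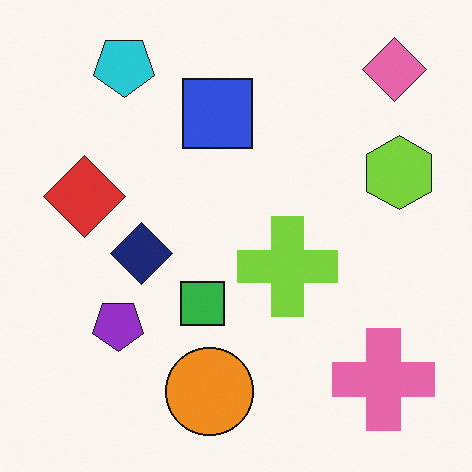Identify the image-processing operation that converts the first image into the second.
The image was flipped vertically (top ↔ bottom).

The cyan pentagon is in the bottom-left of the first image and the top-left of the second — shapes on opposite sides of the horizontal midline have swapped in a mirror flip.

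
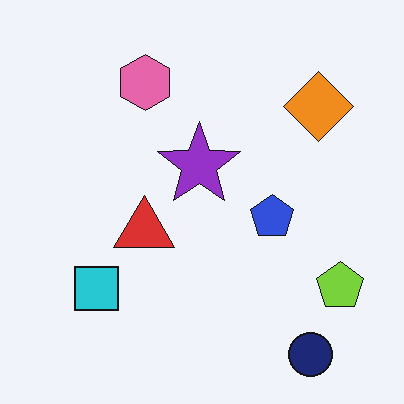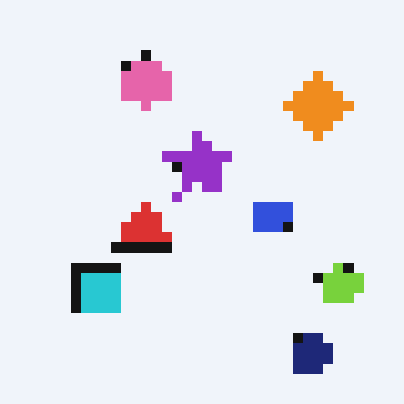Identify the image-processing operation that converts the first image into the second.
Coarsely pixelated.

Shapes are reduced to large square blocks; fine edges and outlines are lost — a downscale-then-upscale (mosaic) effect.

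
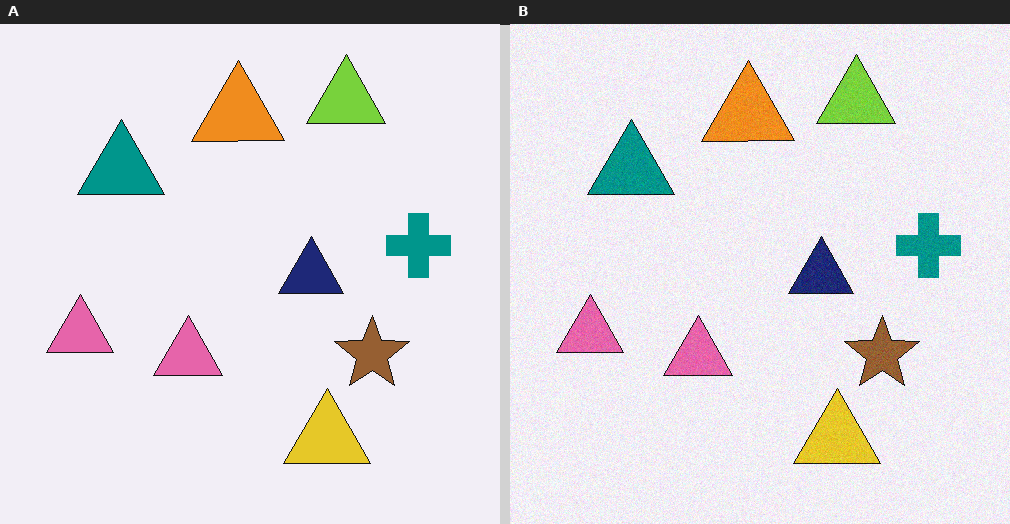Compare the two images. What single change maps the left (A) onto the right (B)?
The right (B) image is the left (A) degraded with light additive noise.

Random speckle covers the whole image, including the flat background.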